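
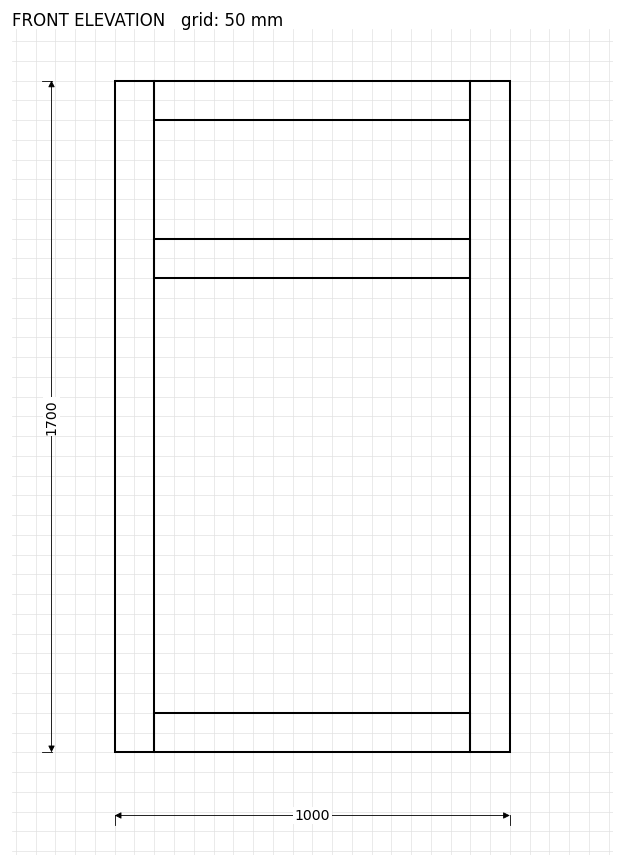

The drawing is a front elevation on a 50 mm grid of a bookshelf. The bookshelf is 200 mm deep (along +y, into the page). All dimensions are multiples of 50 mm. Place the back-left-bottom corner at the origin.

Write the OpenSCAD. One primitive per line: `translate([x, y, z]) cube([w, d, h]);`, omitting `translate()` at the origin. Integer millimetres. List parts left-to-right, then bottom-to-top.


cube([100, 200, 1700]);
translate([100, 0, 0]) cube([800, 200, 100]);
translate([100, 0, 1200]) cube([800, 200, 100]);
translate([100, 0, 1600]) cube([800, 200, 100]);
translate([900, 0, 0]) cube([100, 200, 1700]);


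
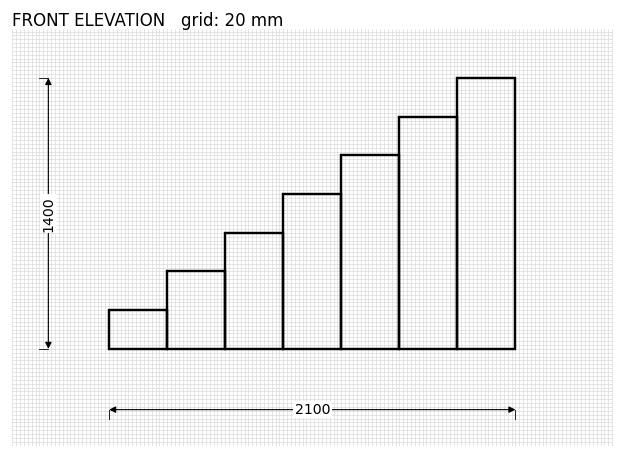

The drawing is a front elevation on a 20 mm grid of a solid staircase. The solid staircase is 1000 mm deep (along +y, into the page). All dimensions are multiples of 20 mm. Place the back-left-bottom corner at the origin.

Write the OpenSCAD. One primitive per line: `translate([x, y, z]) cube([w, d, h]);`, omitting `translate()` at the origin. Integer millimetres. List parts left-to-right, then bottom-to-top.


cube([300, 1000, 200]);
translate([300, 0, 0]) cube([300, 1000, 400]);
translate([600, 0, 0]) cube([300, 1000, 600]);
translate([900, 0, 0]) cube([300, 1000, 800]);
translate([1200, 0, 0]) cube([300, 1000, 1000]);
translate([1500, 0, 0]) cube([300, 1000, 1200]);
translate([1800, 0, 0]) cube([300, 1000, 1400]);


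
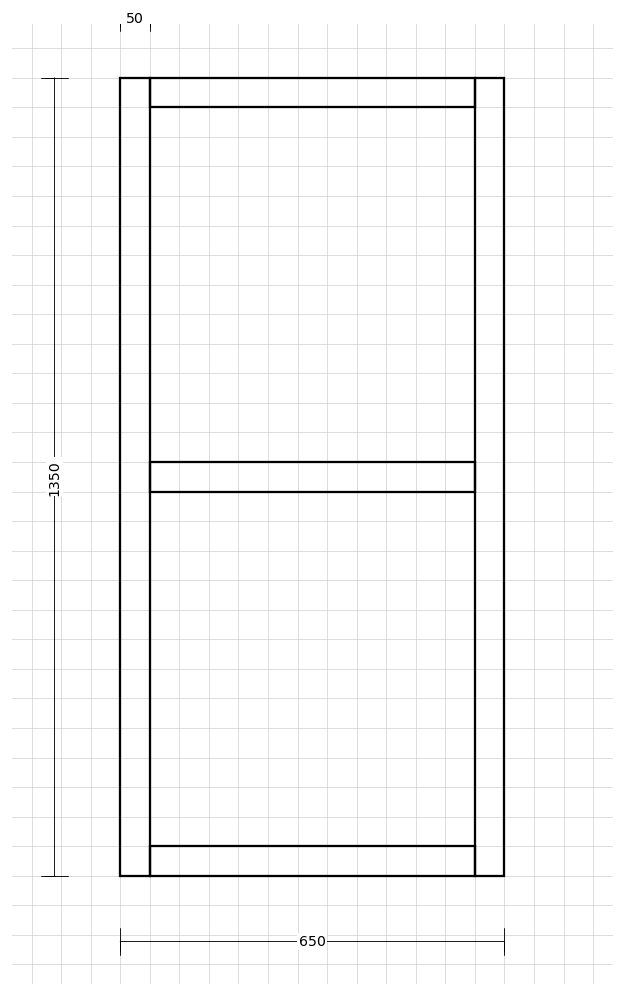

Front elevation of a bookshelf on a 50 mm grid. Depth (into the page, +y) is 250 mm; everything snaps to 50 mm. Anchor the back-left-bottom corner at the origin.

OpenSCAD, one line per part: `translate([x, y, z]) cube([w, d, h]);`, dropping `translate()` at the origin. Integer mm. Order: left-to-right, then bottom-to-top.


cube([50, 250, 1350]);
translate([50, 0, 0]) cube([550, 250, 50]);
translate([50, 0, 650]) cube([550, 250, 50]);
translate([50, 0, 1300]) cube([550, 250, 50]);
translate([600, 0, 0]) cube([50, 250, 1350]);


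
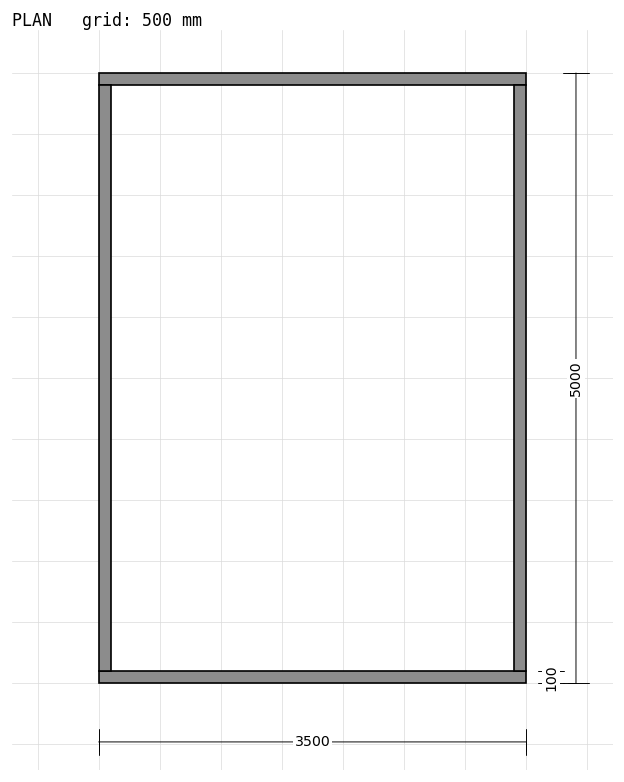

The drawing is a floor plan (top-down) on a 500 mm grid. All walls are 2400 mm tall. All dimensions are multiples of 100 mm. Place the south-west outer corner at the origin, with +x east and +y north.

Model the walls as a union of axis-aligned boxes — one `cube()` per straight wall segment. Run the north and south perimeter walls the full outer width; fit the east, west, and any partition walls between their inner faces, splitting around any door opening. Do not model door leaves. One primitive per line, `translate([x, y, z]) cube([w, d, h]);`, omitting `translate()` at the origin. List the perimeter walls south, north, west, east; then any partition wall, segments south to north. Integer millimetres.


cube([3500, 100, 2400]);
translate([0, 4900, 0]) cube([3500, 100, 2400]);
translate([0, 100, 0]) cube([100, 4800, 2400]);
translate([3400, 100, 0]) cube([100, 4800, 2400]);


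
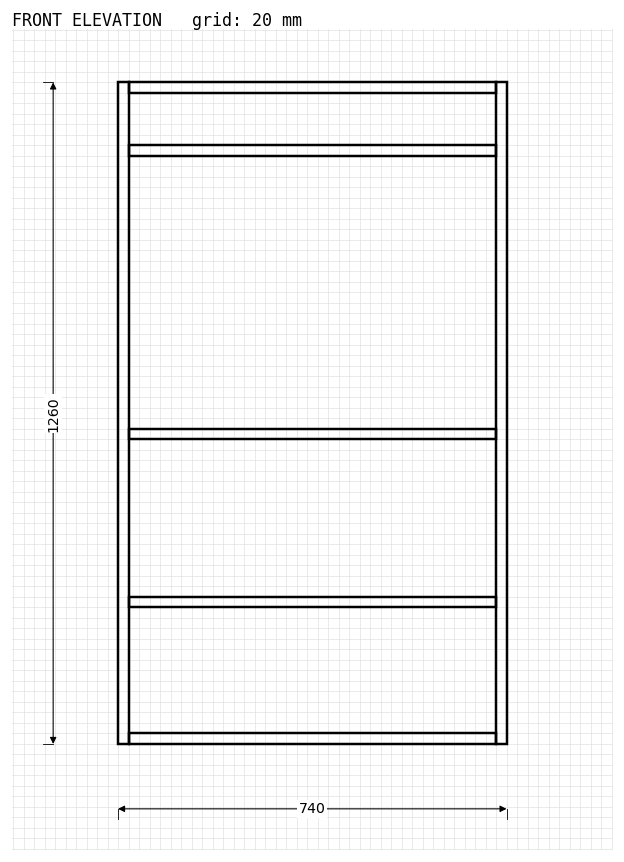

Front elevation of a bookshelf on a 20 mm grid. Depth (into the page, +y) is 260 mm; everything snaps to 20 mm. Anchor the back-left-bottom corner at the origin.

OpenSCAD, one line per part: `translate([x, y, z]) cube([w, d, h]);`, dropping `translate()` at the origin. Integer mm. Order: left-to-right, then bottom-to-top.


cube([20, 260, 1260]);
translate([20, 0, 0]) cube([700, 260, 20]);
translate([20, 0, 260]) cube([700, 260, 20]);
translate([20, 0, 580]) cube([700, 260, 20]);
translate([20, 0, 1120]) cube([700, 260, 20]);
translate([20, 0, 1240]) cube([700, 260, 20]);
translate([720, 0, 0]) cube([20, 260, 1260]);


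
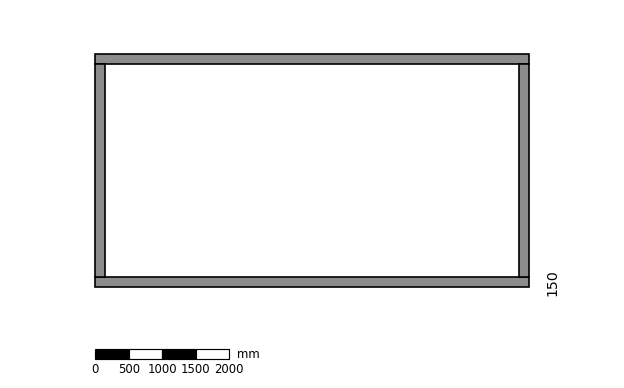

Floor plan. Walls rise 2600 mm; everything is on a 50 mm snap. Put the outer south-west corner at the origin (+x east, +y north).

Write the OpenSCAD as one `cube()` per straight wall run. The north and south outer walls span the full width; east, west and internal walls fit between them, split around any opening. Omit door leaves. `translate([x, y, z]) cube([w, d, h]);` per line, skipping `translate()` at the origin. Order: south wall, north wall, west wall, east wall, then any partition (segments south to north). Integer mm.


cube([6500, 150, 2600]);
translate([0, 3350, 0]) cube([6500, 150, 2600]);
translate([0, 150, 0]) cube([150, 3200, 2600]);
translate([6350, 150, 0]) cube([150, 3200, 2600]);


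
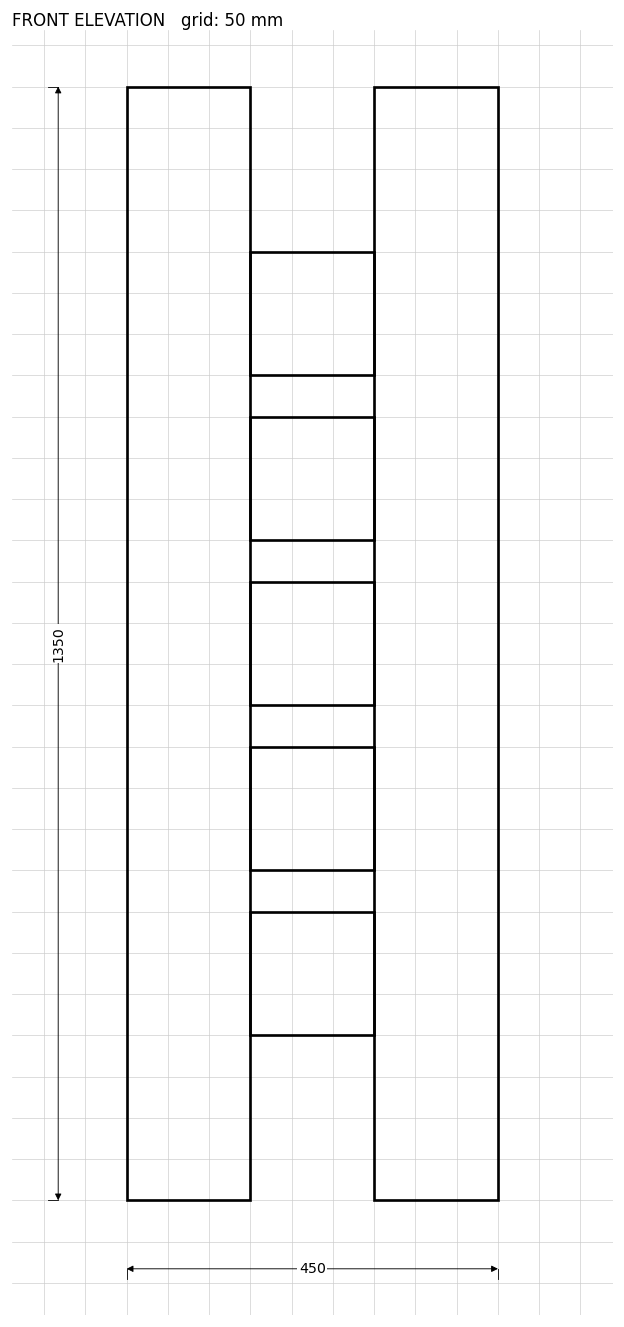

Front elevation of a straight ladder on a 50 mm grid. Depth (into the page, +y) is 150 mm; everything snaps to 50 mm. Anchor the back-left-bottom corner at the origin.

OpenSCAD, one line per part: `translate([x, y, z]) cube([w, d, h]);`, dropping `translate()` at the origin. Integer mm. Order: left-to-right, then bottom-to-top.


cube([150, 150, 1350]);
translate([150, 0, 200]) cube([150, 150, 150]);
translate([150, 0, 400]) cube([150, 150, 150]);
translate([150, 0, 600]) cube([150, 150, 150]);
translate([150, 0, 800]) cube([150, 150, 150]);
translate([150, 0, 1000]) cube([150, 150, 150]);
translate([300, 0, 0]) cube([150, 150, 1350]);


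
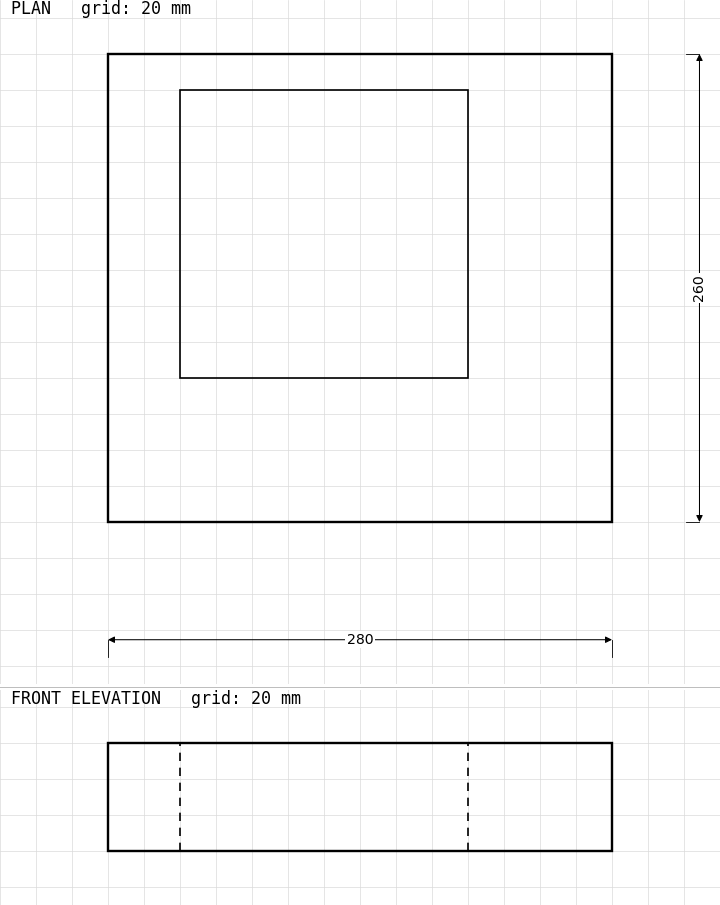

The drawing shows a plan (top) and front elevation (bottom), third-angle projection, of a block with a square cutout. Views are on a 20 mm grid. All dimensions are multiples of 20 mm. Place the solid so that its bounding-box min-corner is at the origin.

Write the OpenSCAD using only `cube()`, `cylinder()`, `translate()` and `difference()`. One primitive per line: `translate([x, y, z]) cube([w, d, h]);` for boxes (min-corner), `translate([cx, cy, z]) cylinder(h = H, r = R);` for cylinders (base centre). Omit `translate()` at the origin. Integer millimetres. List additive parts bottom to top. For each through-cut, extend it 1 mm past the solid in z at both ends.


difference() {
  cube([280, 260, 60]);
  translate([40, 80, -1]) cube([160, 160, 62]);
}


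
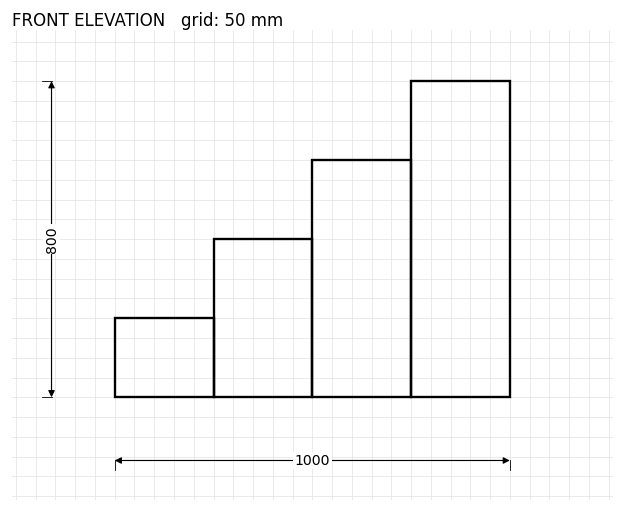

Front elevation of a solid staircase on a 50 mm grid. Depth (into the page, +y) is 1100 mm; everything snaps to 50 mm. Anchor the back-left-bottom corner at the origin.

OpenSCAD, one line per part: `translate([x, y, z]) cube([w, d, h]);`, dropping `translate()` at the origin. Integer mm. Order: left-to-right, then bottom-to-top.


cube([250, 1100, 200]);
translate([250, 0, 0]) cube([250, 1100, 400]);
translate([500, 0, 0]) cube([250, 1100, 600]);
translate([750, 0, 0]) cube([250, 1100, 800]);


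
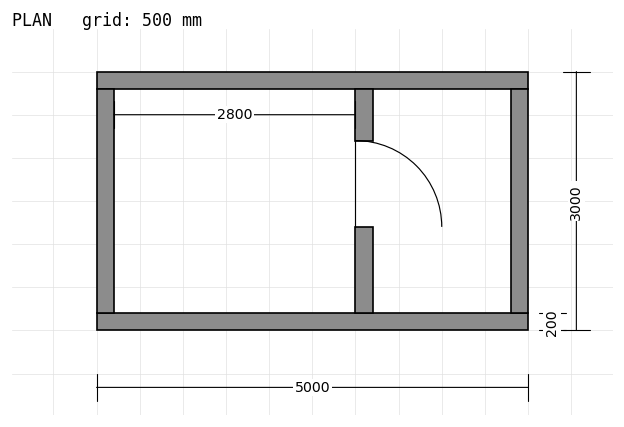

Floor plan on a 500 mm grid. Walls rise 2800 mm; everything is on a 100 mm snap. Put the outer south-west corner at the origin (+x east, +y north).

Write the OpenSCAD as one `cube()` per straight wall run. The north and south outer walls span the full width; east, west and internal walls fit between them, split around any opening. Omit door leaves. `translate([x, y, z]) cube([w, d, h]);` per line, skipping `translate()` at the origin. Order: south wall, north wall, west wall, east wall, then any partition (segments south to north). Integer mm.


cube([5000, 200, 2800]);
translate([0, 2800, 0]) cube([5000, 200, 2800]);
translate([0, 200, 0]) cube([200, 2600, 2800]);
translate([4800, 200, 0]) cube([200, 2600, 2800]);
translate([3000, 200, 0]) cube([200, 1000, 2800]);
translate([3000, 2200, 0]) cube([200, 600, 2800]);


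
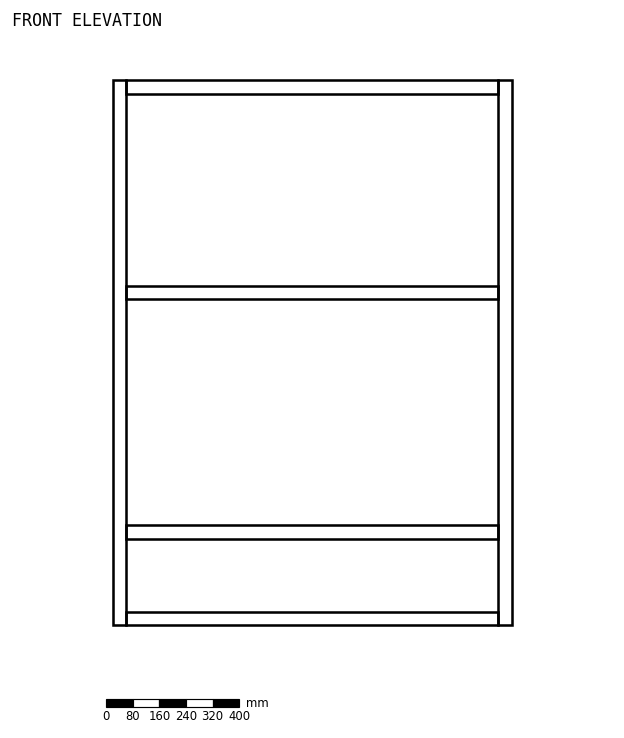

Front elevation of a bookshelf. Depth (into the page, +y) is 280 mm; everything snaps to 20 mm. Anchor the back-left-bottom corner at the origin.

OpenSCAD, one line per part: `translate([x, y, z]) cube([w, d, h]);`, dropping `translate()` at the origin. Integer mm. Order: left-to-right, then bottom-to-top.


cube([40, 280, 1640]);
translate([40, 0, 0]) cube([1120, 280, 40]);
translate([40, 0, 260]) cube([1120, 280, 40]);
translate([40, 0, 980]) cube([1120, 280, 40]);
translate([40, 0, 1600]) cube([1120, 280, 40]);
translate([1160, 0, 0]) cube([40, 280, 1640]);


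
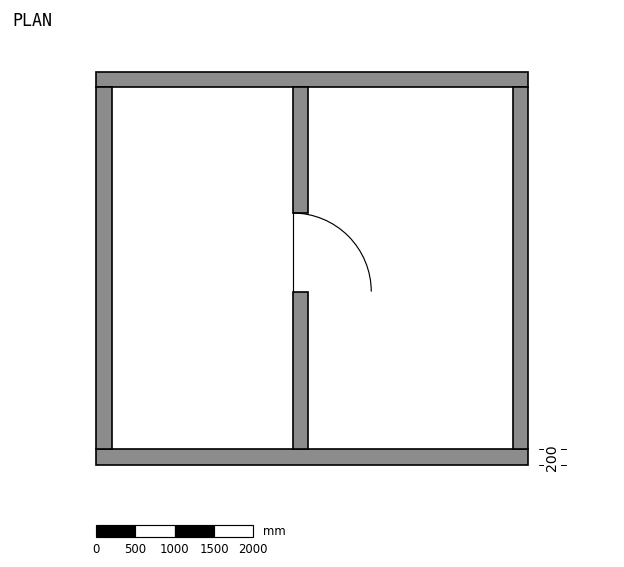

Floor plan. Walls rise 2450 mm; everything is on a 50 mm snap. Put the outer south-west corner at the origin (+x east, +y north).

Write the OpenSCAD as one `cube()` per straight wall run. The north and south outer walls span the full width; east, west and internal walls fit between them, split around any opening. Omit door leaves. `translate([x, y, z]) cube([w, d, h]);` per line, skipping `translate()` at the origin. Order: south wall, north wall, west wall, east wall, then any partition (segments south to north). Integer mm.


cube([5500, 200, 2450]);
translate([0, 4800, 0]) cube([5500, 200, 2450]);
translate([0, 200, 0]) cube([200, 4600, 2450]);
translate([5300, 200, 0]) cube([200, 4600, 2450]);
translate([2500, 200, 0]) cube([200, 2000, 2450]);
translate([2500, 3200, 0]) cube([200, 1600, 2450]);


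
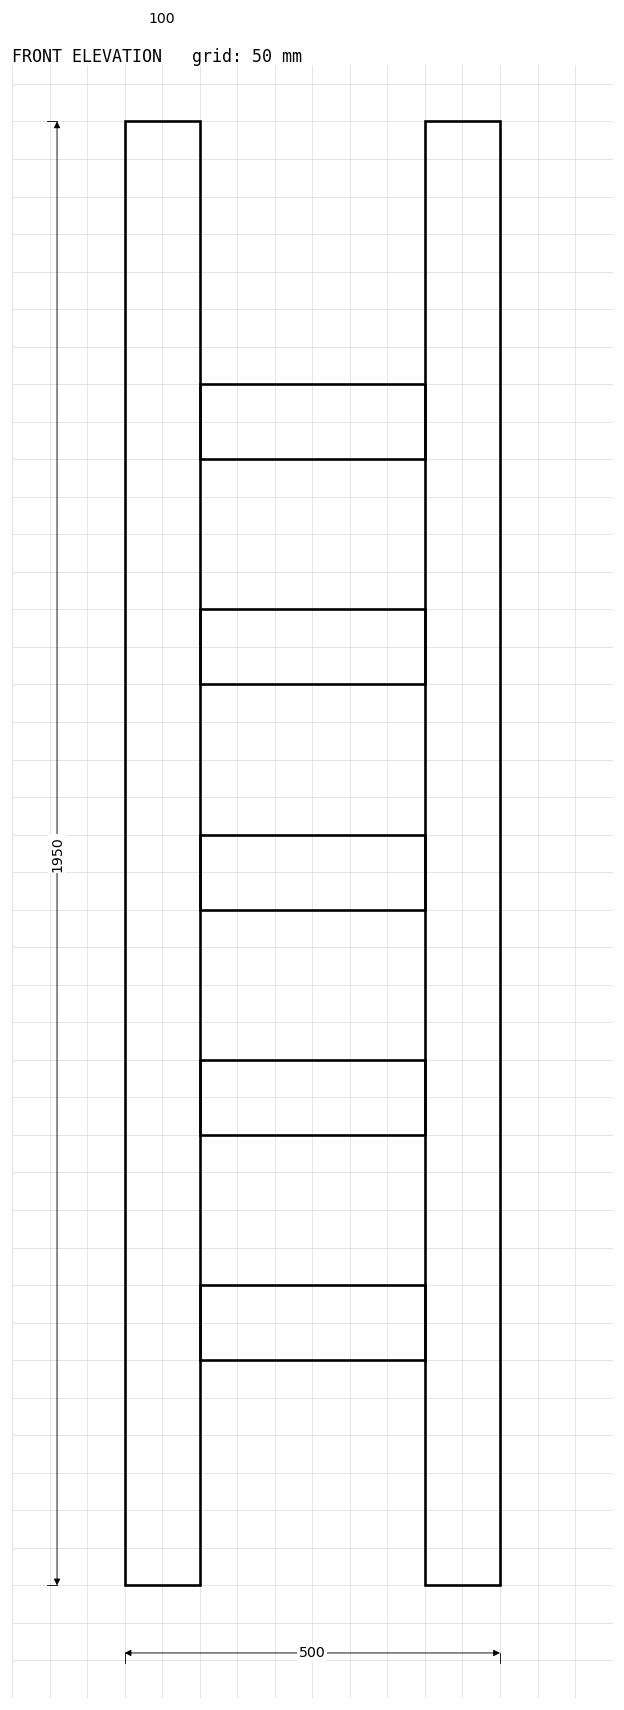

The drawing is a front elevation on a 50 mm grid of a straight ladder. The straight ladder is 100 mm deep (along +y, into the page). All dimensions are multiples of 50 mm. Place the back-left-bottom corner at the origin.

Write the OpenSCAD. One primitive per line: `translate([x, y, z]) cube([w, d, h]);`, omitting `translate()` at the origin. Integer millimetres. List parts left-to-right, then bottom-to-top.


cube([100, 100, 1950]);
translate([100, 0, 300]) cube([300, 100, 100]);
translate([100, 0, 600]) cube([300, 100, 100]);
translate([100, 0, 900]) cube([300, 100, 100]);
translate([100, 0, 1200]) cube([300, 100, 100]);
translate([100, 0, 1500]) cube([300, 100, 100]);
translate([400, 0, 0]) cube([100, 100, 1950]);


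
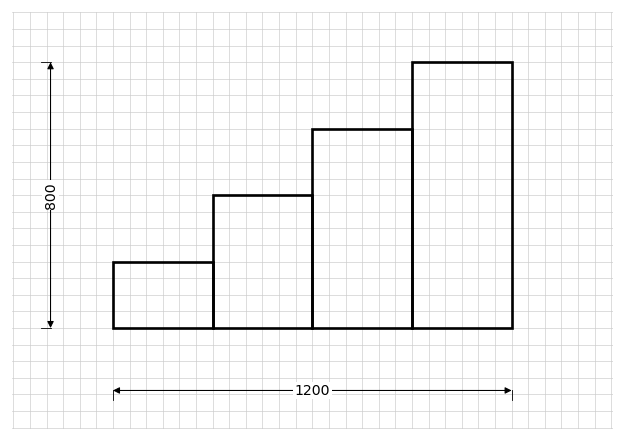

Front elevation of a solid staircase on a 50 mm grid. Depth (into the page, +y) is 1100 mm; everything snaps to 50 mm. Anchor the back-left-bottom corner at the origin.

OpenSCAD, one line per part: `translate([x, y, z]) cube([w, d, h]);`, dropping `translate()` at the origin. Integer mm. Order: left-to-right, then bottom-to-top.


cube([300, 1100, 200]);
translate([300, 0, 0]) cube([300, 1100, 400]);
translate([600, 0, 0]) cube([300, 1100, 600]);
translate([900, 0, 0]) cube([300, 1100, 800]);


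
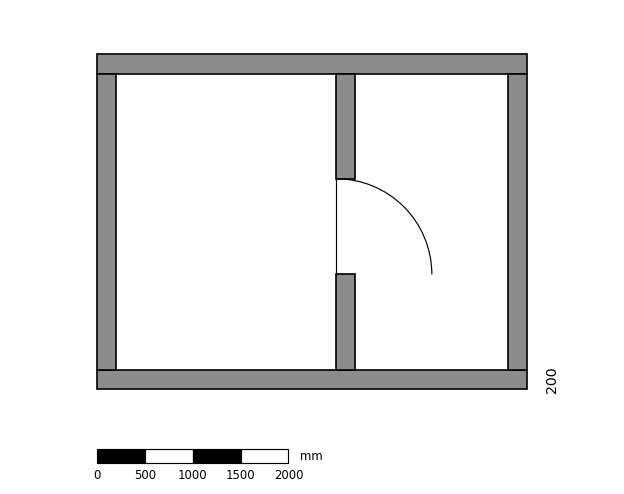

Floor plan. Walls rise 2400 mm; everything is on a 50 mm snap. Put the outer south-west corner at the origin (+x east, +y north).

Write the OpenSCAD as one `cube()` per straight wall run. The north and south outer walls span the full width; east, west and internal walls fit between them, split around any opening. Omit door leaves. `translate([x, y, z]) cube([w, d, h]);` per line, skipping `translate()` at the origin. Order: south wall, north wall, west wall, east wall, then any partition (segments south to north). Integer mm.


cube([4500, 200, 2400]);
translate([0, 3300, 0]) cube([4500, 200, 2400]);
translate([0, 200, 0]) cube([200, 3100, 2400]);
translate([4300, 200, 0]) cube([200, 3100, 2400]);
translate([2500, 200, 0]) cube([200, 1000, 2400]);
translate([2500, 2200, 0]) cube([200, 1100, 2400]);


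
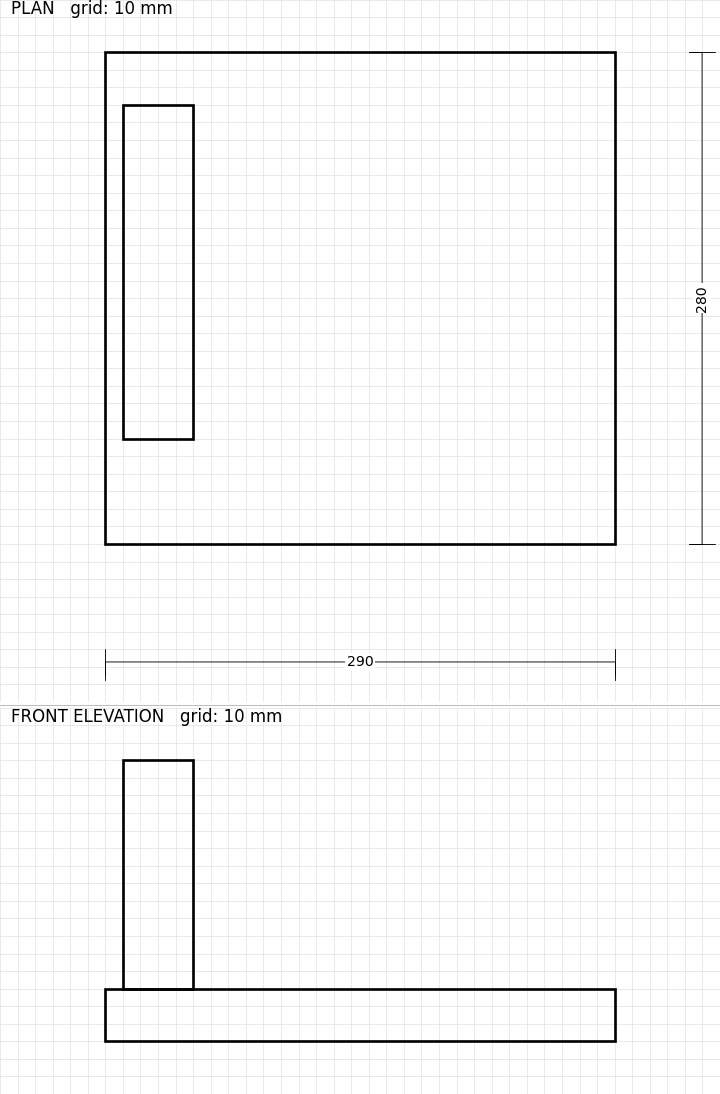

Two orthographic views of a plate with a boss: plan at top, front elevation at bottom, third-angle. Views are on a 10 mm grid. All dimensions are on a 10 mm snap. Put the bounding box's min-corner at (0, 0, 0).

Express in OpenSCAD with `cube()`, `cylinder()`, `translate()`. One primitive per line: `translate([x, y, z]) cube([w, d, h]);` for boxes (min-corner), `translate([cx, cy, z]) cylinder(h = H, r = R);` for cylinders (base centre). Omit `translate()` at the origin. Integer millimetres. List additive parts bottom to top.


cube([290, 280, 30]);
translate([10, 60, 30]) cube([40, 190, 130]);


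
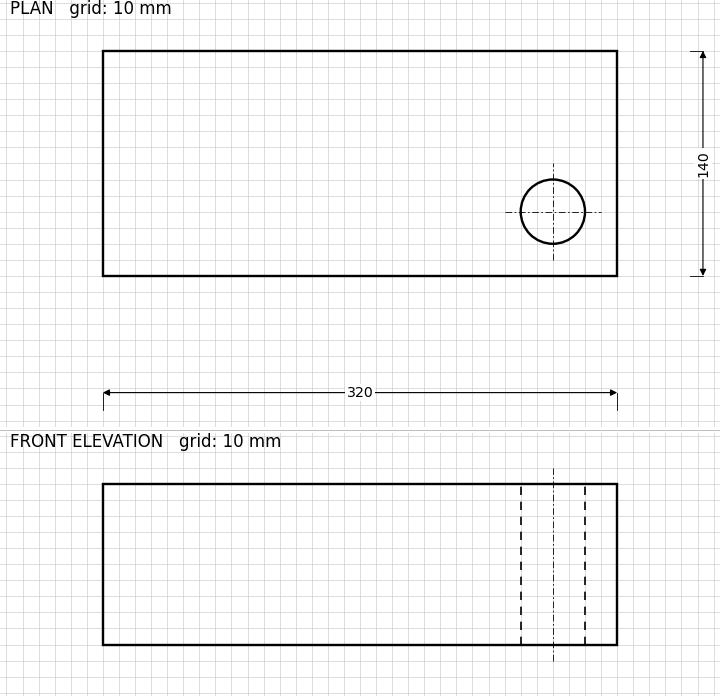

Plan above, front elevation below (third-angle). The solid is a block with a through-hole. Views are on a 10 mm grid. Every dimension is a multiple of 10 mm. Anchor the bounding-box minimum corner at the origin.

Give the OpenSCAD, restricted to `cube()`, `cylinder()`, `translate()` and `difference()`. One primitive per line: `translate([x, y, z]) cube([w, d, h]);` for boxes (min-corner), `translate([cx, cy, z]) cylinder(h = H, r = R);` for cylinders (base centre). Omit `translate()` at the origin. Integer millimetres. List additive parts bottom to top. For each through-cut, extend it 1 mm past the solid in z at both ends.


difference() {
  cube([320, 140, 100]);
  translate([280, 40, -1]) cylinder(h = 102, r = 20);
}


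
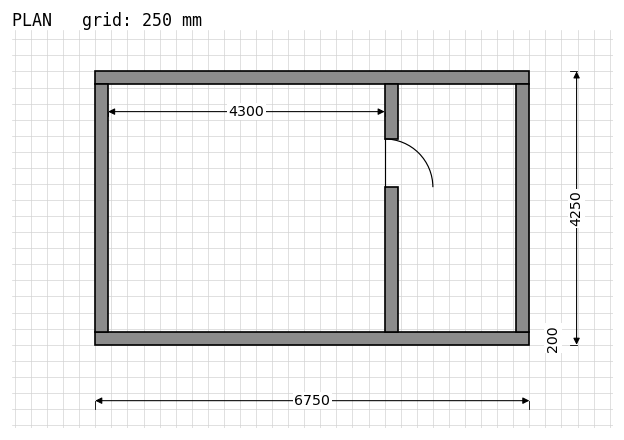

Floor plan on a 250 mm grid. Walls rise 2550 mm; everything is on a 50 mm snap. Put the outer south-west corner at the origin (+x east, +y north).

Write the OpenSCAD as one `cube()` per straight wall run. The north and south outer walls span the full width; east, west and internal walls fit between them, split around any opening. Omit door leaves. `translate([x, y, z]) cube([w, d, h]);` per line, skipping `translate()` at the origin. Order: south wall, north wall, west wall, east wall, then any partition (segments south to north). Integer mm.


cube([6750, 200, 2550]);
translate([0, 4050, 0]) cube([6750, 200, 2550]);
translate([0, 200, 0]) cube([200, 3850, 2550]);
translate([6550, 200, 0]) cube([200, 3850, 2550]);
translate([4500, 200, 0]) cube([200, 2250, 2550]);
translate([4500, 3200, 0]) cube([200, 850, 2550]);


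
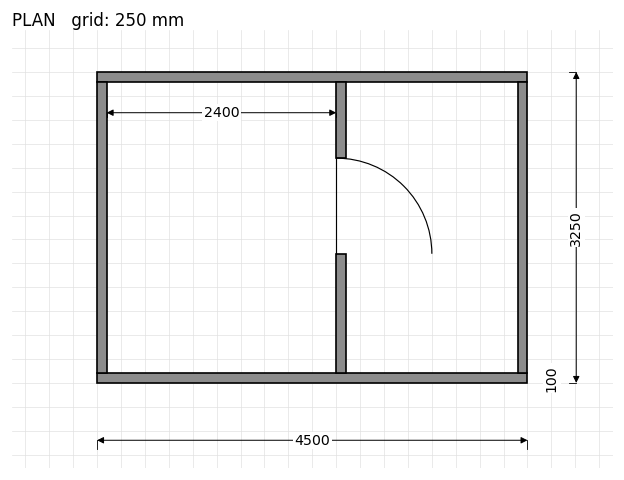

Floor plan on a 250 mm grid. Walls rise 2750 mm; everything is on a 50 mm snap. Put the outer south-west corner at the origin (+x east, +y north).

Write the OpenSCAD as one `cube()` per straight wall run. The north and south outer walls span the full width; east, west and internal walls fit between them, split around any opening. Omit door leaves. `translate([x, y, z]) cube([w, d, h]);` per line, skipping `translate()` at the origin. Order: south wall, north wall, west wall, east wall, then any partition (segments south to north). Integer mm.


cube([4500, 100, 2750]);
translate([0, 3150, 0]) cube([4500, 100, 2750]);
translate([0, 100, 0]) cube([100, 3050, 2750]);
translate([4400, 100, 0]) cube([100, 3050, 2750]);
translate([2500, 100, 0]) cube([100, 1250, 2750]);
translate([2500, 2350, 0]) cube([100, 800, 2750]);


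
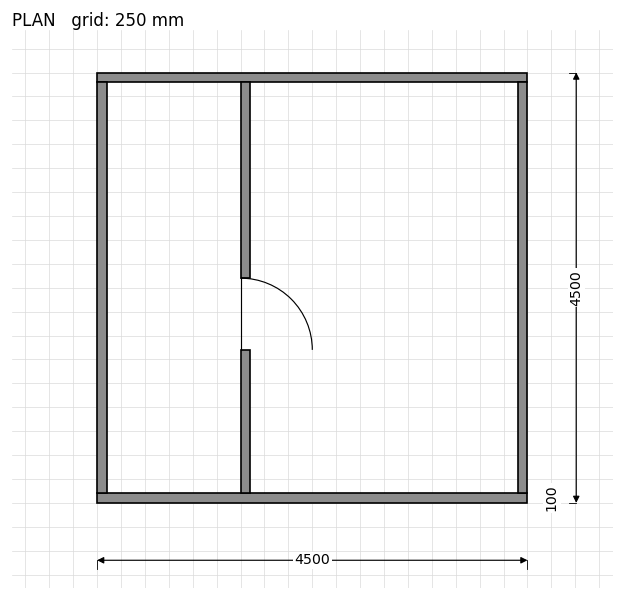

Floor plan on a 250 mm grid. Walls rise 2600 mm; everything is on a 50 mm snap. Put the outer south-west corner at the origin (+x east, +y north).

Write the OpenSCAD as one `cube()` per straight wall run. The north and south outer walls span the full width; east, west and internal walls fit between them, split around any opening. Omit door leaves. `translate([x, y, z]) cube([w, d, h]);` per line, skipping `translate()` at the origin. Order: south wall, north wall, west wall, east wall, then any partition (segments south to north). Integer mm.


cube([4500, 100, 2600]);
translate([0, 4400, 0]) cube([4500, 100, 2600]);
translate([0, 100, 0]) cube([100, 4300, 2600]);
translate([4400, 100, 0]) cube([100, 4300, 2600]);
translate([1500, 100, 0]) cube([100, 1500, 2600]);
translate([1500, 2350, 0]) cube([100, 2050, 2600]);


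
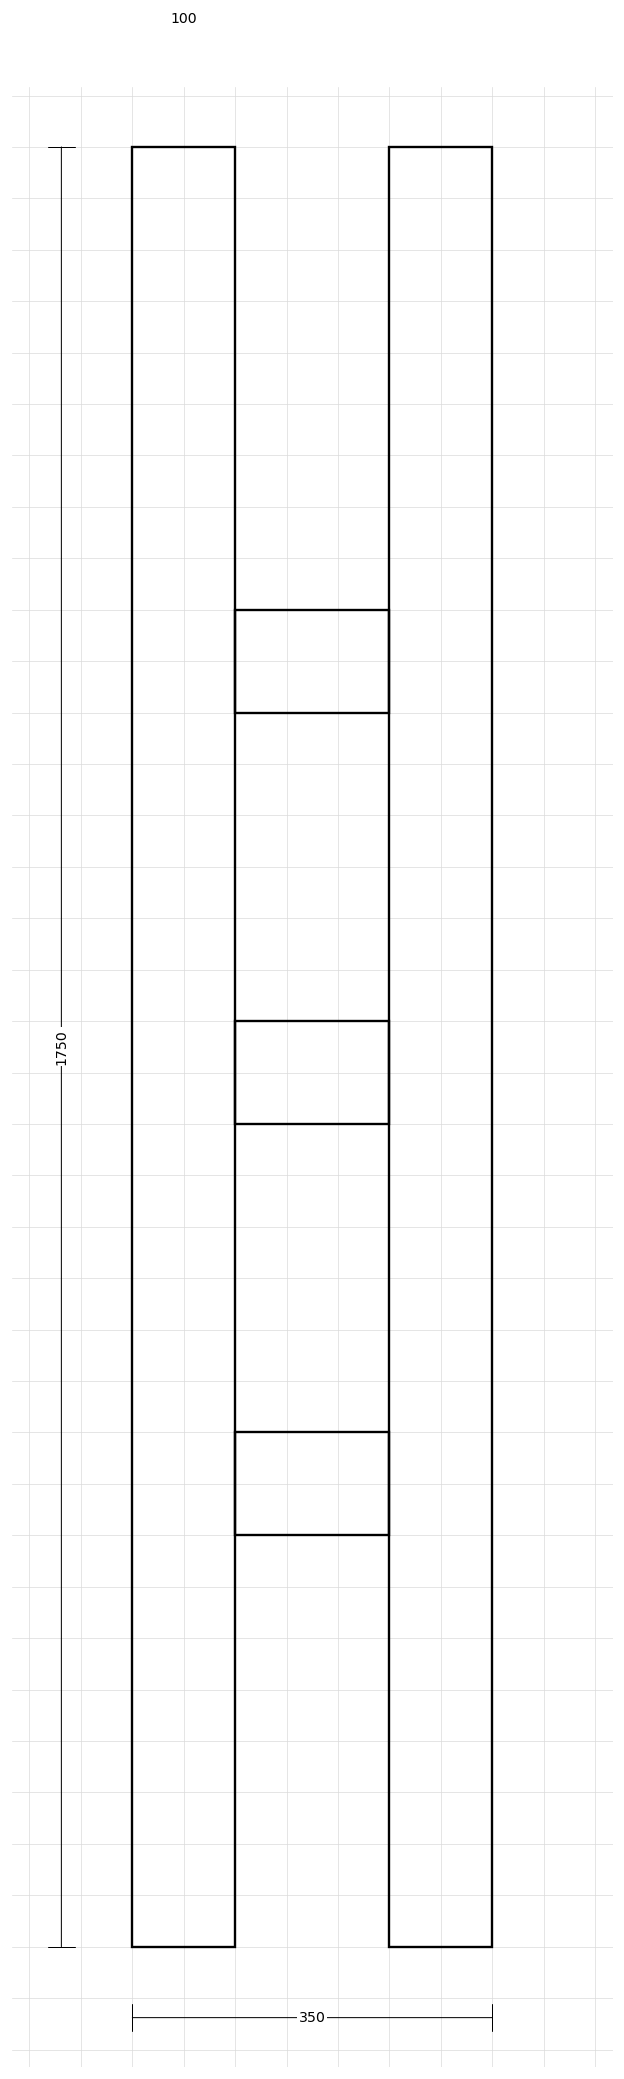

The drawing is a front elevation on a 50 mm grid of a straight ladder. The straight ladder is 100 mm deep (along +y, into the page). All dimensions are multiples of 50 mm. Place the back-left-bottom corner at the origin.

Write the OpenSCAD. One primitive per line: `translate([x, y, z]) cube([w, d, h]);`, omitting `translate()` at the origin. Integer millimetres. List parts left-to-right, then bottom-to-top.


cube([100, 100, 1750]);
translate([100, 0, 400]) cube([150, 100, 100]);
translate([100, 0, 800]) cube([150, 100, 100]);
translate([100, 0, 1200]) cube([150, 100, 100]);
translate([250, 0, 0]) cube([100, 100, 1750]);


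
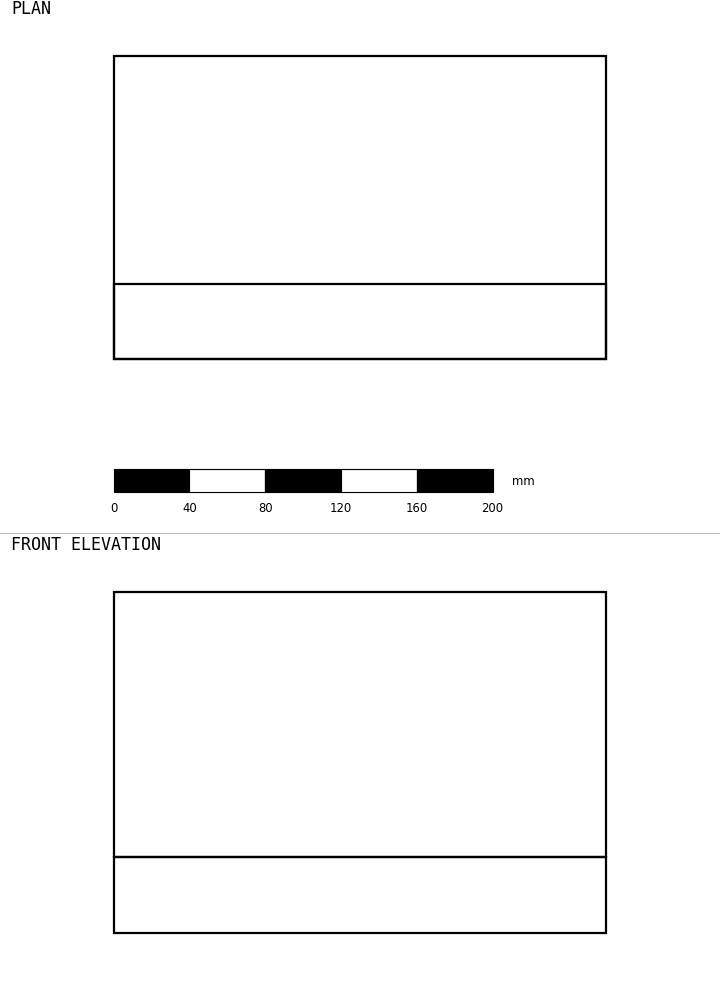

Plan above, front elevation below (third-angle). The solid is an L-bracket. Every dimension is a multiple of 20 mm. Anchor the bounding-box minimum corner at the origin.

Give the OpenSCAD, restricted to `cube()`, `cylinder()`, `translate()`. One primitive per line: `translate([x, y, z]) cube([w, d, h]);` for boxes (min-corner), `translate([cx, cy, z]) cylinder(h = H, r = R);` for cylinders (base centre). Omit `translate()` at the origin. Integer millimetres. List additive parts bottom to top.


cube([260, 160, 40]);
translate([0, 0, 40]) cube([260, 40, 140]);


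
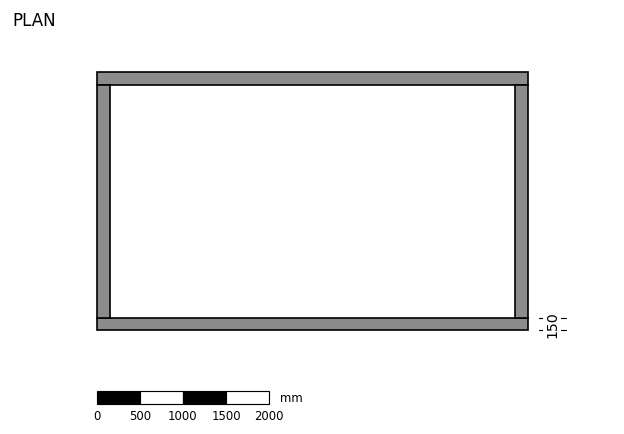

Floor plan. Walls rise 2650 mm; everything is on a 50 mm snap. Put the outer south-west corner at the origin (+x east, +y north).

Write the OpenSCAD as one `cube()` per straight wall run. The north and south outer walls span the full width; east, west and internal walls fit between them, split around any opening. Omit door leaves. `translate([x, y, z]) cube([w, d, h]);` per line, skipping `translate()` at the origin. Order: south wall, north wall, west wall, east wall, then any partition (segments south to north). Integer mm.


cube([5000, 150, 2650]);
translate([0, 2850, 0]) cube([5000, 150, 2650]);
translate([0, 150, 0]) cube([150, 2700, 2650]);
translate([4850, 150, 0]) cube([150, 2700, 2650]);


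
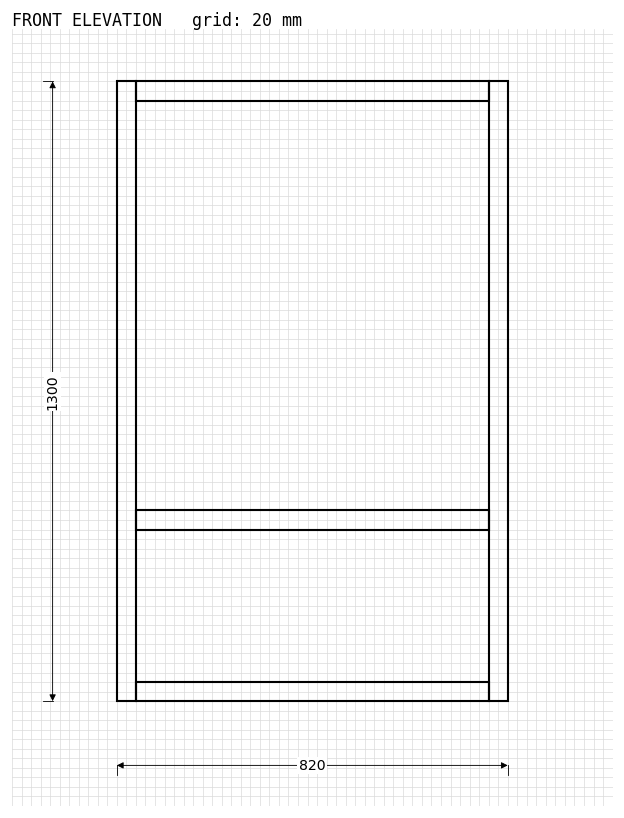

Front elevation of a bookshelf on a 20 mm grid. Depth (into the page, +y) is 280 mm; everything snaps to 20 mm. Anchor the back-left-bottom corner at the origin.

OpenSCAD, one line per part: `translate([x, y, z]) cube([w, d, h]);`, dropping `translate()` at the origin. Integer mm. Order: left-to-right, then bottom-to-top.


cube([40, 280, 1300]);
translate([40, 0, 0]) cube([740, 280, 40]);
translate([40, 0, 360]) cube([740, 280, 40]);
translate([40, 0, 1260]) cube([740, 280, 40]);
translate([780, 0, 0]) cube([40, 280, 1300]);


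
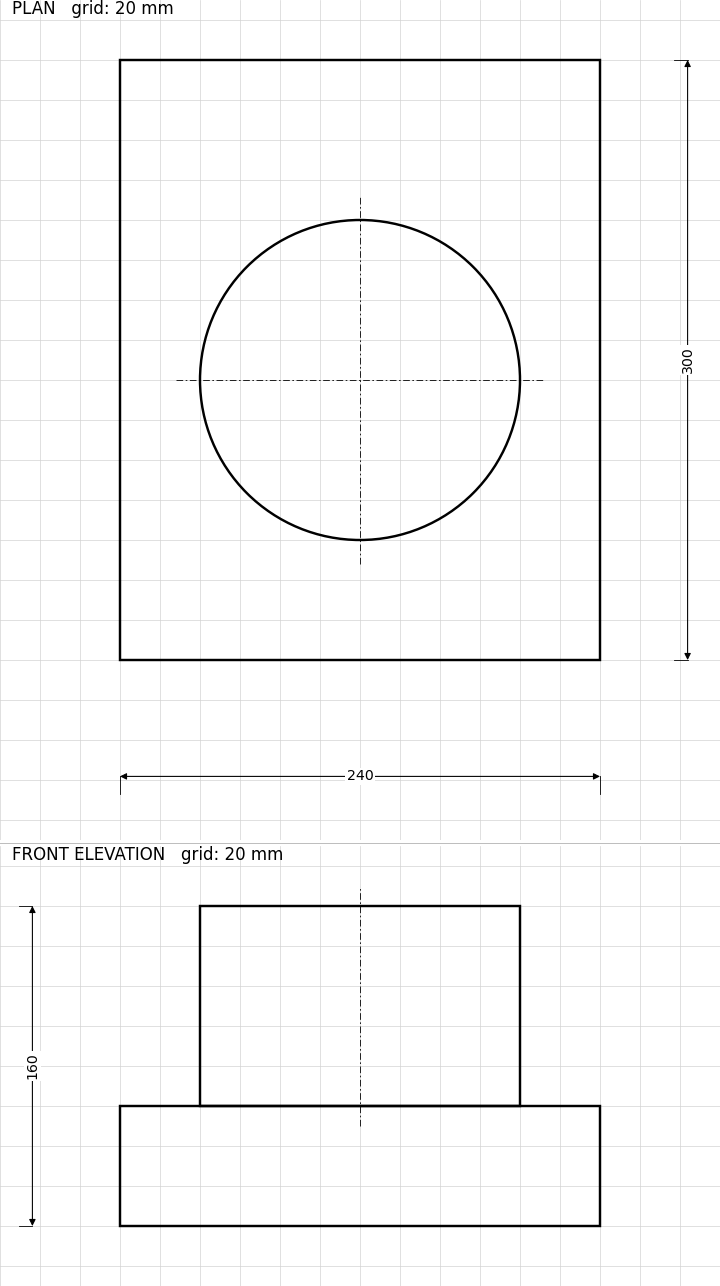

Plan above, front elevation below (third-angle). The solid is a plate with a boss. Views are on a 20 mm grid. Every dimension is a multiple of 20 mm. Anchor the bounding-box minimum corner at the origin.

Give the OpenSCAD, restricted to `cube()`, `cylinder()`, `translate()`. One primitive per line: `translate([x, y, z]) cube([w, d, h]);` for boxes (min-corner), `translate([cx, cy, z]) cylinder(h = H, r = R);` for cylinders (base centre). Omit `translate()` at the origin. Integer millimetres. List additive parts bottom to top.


cube([240, 300, 60]);
translate([120, 140, 60]) cylinder(h = 100, r = 80);


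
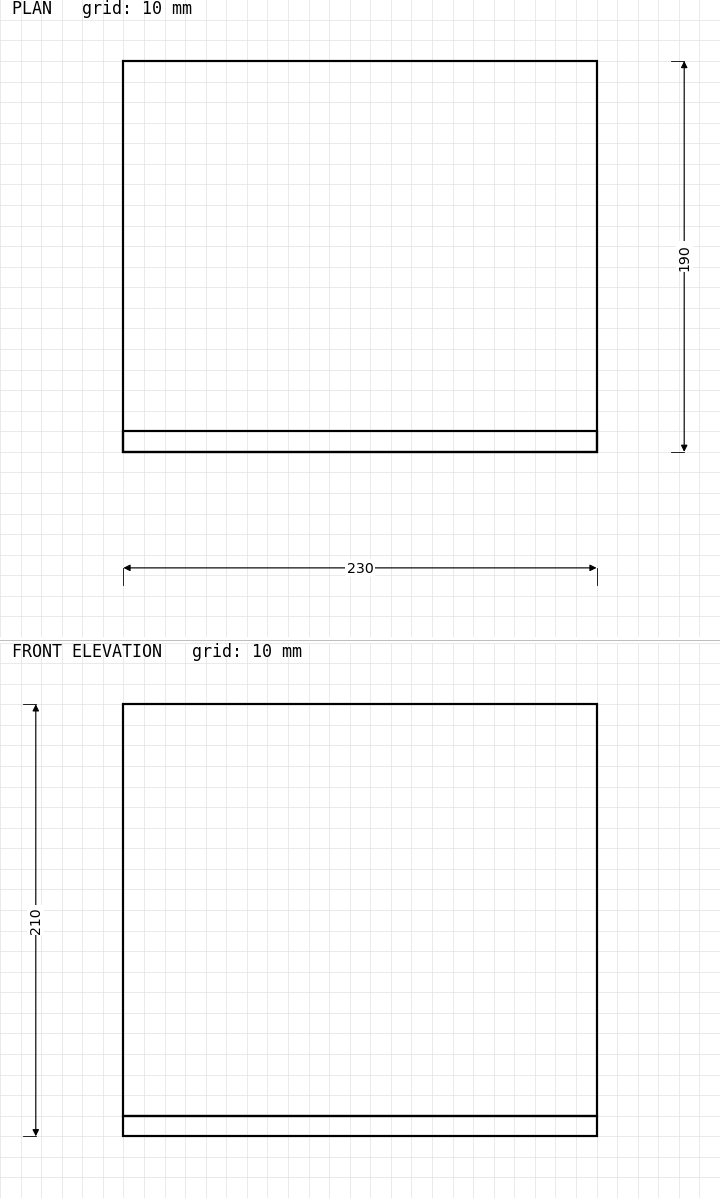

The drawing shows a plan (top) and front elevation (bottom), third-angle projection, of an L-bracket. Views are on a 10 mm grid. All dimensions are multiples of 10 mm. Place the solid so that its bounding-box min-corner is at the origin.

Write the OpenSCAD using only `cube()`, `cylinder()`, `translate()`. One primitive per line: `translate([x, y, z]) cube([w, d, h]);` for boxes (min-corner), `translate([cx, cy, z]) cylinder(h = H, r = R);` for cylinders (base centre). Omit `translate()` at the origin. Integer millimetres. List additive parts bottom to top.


cube([230, 190, 10]);
translate([0, 0, 10]) cube([230, 10, 200]);


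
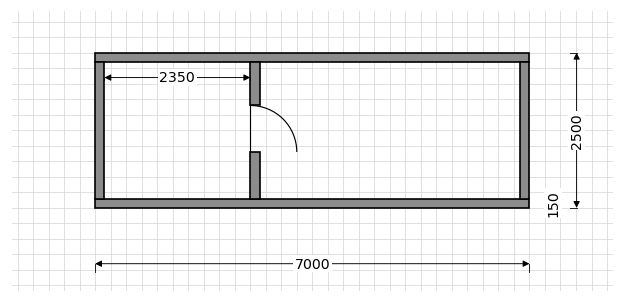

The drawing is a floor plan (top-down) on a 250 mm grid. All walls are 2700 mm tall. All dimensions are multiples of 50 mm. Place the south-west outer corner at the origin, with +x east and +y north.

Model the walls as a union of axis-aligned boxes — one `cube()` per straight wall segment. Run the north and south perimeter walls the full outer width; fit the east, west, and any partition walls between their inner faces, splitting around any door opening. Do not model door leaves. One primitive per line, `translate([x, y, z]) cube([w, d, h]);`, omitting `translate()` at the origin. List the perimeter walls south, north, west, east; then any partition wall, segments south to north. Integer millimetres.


cube([7000, 150, 2700]);
translate([0, 2350, 0]) cube([7000, 150, 2700]);
translate([0, 150, 0]) cube([150, 2200, 2700]);
translate([6850, 150, 0]) cube([150, 2200, 2700]);
translate([2500, 150, 0]) cube([150, 750, 2700]);
translate([2500, 1650, 0]) cube([150, 700, 2700]);


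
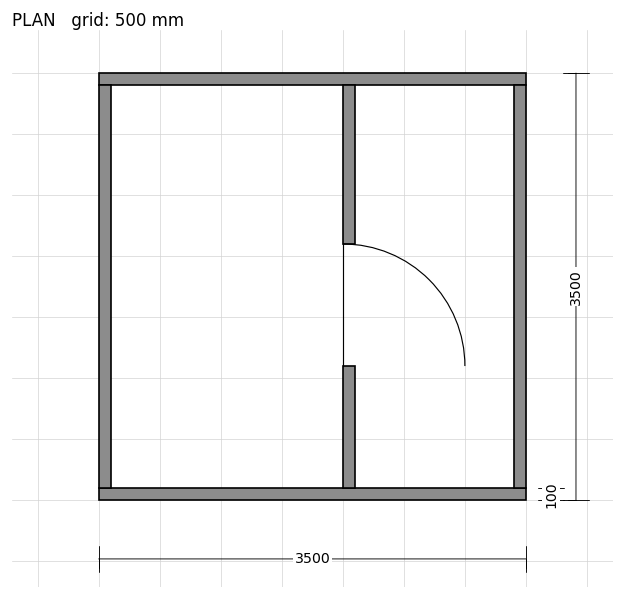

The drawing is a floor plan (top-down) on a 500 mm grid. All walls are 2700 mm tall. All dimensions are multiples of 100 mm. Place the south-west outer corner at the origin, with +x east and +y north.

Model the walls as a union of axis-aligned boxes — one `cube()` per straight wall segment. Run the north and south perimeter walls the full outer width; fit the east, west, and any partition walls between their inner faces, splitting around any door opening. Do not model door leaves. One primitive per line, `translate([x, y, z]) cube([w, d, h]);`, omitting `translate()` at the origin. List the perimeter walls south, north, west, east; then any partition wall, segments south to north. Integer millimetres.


cube([3500, 100, 2700]);
translate([0, 3400, 0]) cube([3500, 100, 2700]);
translate([0, 100, 0]) cube([100, 3300, 2700]);
translate([3400, 100, 0]) cube([100, 3300, 2700]);
translate([2000, 100, 0]) cube([100, 1000, 2700]);
translate([2000, 2100, 0]) cube([100, 1300, 2700]);


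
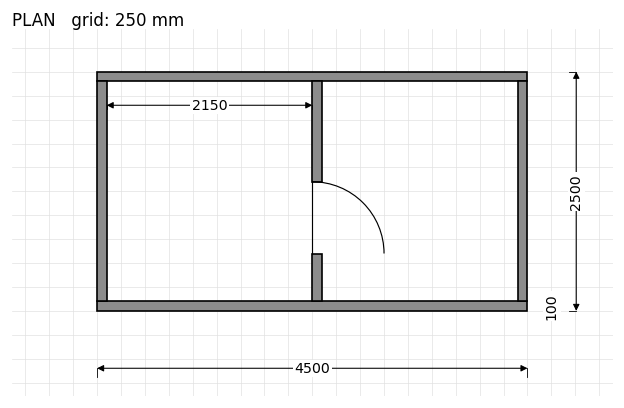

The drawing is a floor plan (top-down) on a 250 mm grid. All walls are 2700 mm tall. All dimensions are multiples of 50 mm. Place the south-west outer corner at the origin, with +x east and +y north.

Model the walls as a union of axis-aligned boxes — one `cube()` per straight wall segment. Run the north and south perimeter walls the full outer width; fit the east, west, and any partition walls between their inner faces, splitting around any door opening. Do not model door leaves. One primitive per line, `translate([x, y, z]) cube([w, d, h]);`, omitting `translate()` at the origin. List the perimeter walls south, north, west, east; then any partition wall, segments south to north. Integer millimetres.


cube([4500, 100, 2700]);
translate([0, 2400, 0]) cube([4500, 100, 2700]);
translate([0, 100, 0]) cube([100, 2300, 2700]);
translate([4400, 100, 0]) cube([100, 2300, 2700]);
translate([2250, 100, 0]) cube([100, 500, 2700]);
translate([2250, 1350, 0]) cube([100, 1050, 2700]);


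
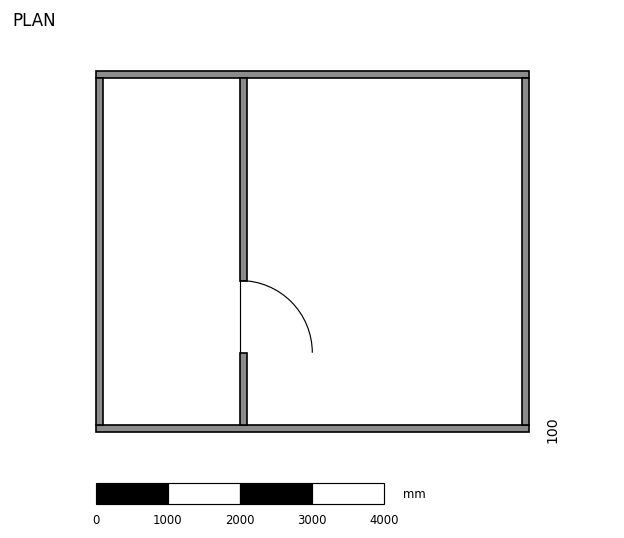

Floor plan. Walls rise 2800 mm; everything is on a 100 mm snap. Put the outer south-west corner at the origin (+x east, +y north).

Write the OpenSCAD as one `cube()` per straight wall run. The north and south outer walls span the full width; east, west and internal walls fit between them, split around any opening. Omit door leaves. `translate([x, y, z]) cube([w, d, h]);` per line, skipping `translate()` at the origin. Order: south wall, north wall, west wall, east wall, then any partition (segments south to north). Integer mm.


cube([6000, 100, 2800]);
translate([0, 4900, 0]) cube([6000, 100, 2800]);
translate([0, 100, 0]) cube([100, 4800, 2800]);
translate([5900, 100, 0]) cube([100, 4800, 2800]);
translate([2000, 100, 0]) cube([100, 1000, 2800]);
translate([2000, 2100, 0]) cube([100, 2800, 2800]);


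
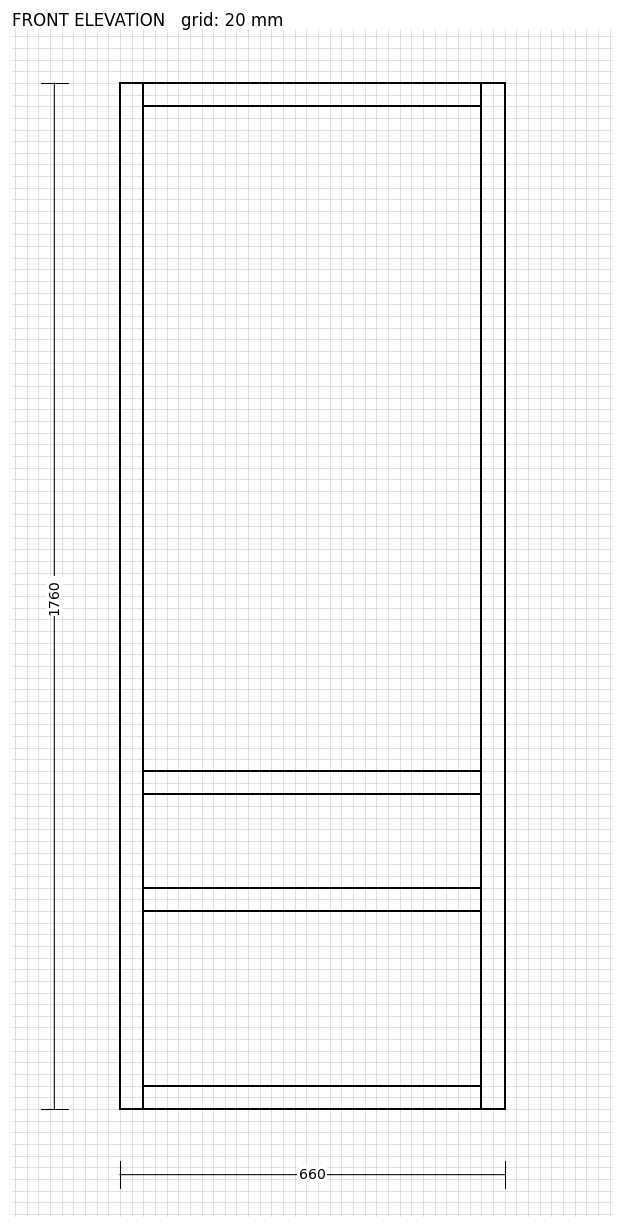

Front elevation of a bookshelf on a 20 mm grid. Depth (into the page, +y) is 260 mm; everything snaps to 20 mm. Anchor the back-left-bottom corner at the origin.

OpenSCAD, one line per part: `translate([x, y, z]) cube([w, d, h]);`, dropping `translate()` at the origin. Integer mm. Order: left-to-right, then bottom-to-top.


cube([40, 260, 1760]);
translate([40, 0, 0]) cube([580, 260, 40]);
translate([40, 0, 340]) cube([580, 260, 40]);
translate([40, 0, 540]) cube([580, 260, 40]);
translate([40, 0, 1720]) cube([580, 260, 40]);
translate([620, 0, 0]) cube([40, 260, 1760]);


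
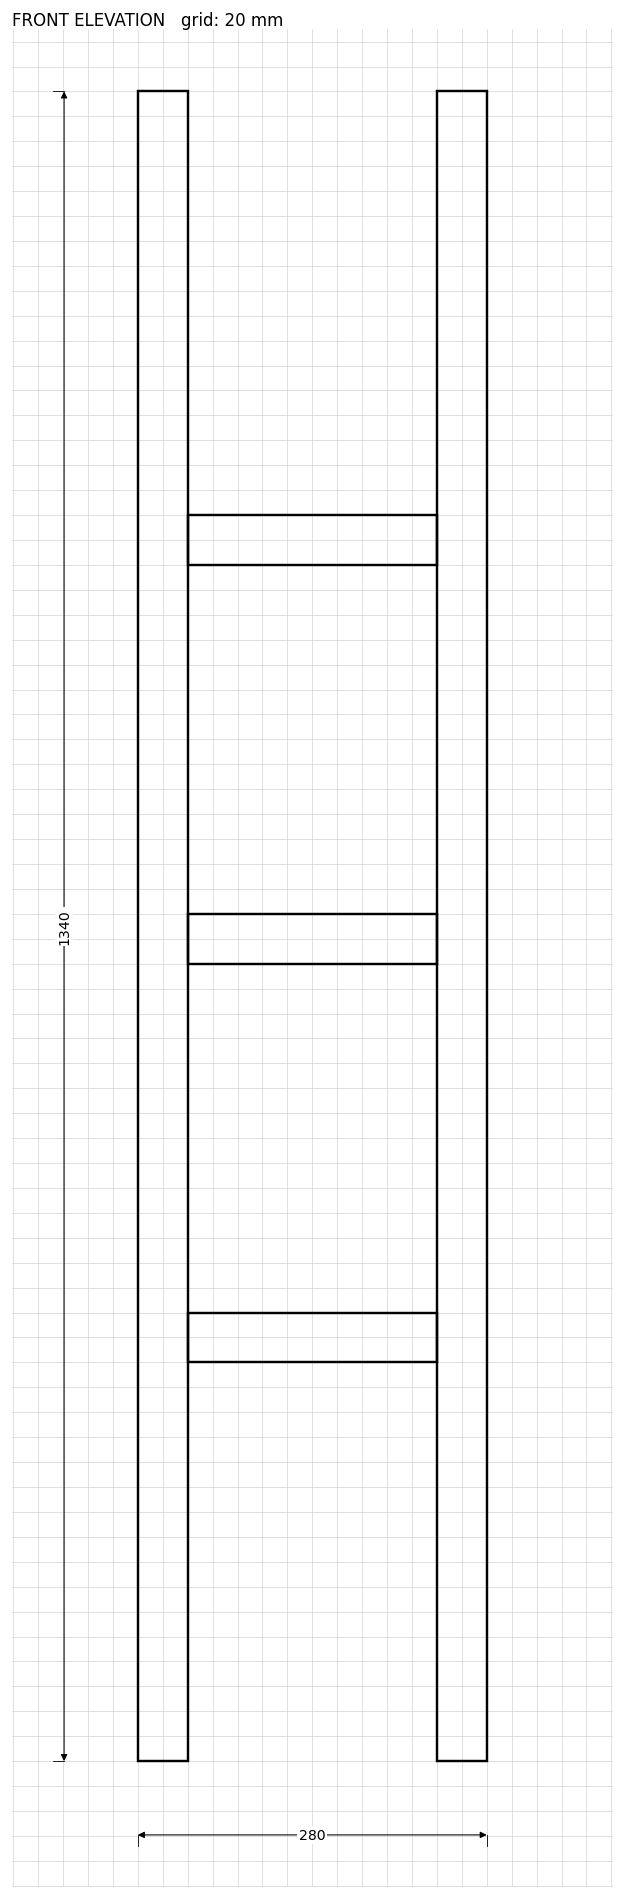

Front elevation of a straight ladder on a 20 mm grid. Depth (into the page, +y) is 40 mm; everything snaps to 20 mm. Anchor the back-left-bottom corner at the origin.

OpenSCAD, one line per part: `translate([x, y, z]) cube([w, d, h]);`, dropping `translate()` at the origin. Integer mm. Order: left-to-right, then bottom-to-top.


cube([40, 40, 1340]);
translate([40, 0, 320]) cube([200, 40, 40]);
translate([40, 0, 640]) cube([200, 40, 40]);
translate([40, 0, 960]) cube([200, 40, 40]);
translate([240, 0, 0]) cube([40, 40, 1340]);


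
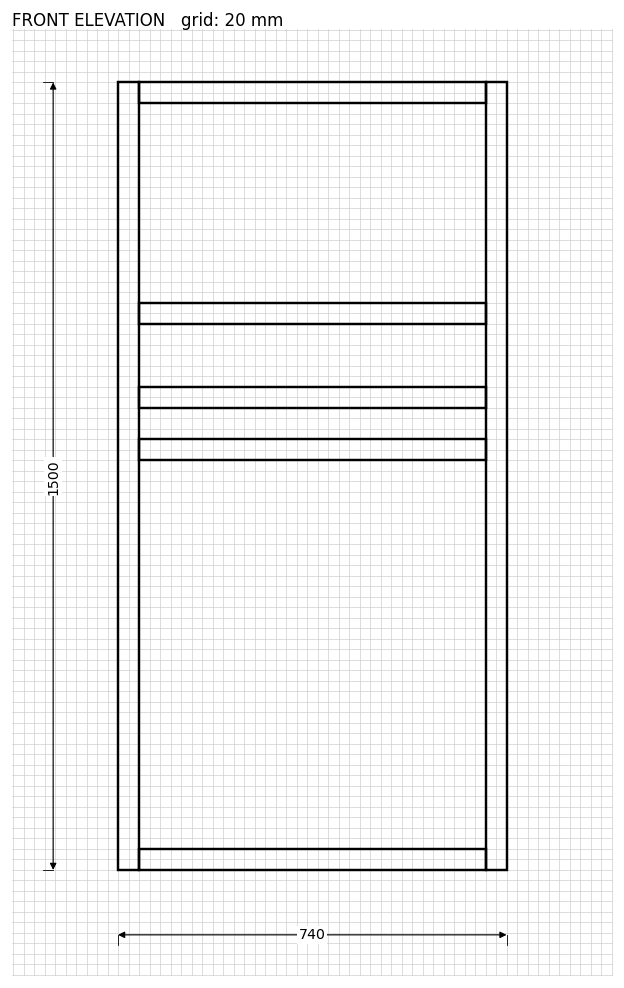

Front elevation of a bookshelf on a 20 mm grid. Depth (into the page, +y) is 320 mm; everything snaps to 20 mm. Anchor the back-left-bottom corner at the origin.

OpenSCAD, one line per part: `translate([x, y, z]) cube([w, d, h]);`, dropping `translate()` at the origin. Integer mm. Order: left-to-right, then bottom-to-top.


cube([40, 320, 1500]);
translate([40, 0, 0]) cube([660, 320, 40]);
translate([40, 0, 780]) cube([660, 320, 40]);
translate([40, 0, 880]) cube([660, 320, 40]);
translate([40, 0, 1040]) cube([660, 320, 40]);
translate([40, 0, 1460]) cube([660, 320, 40]);
translate([700, 0, 0]) cube([40, 320, 1500]);


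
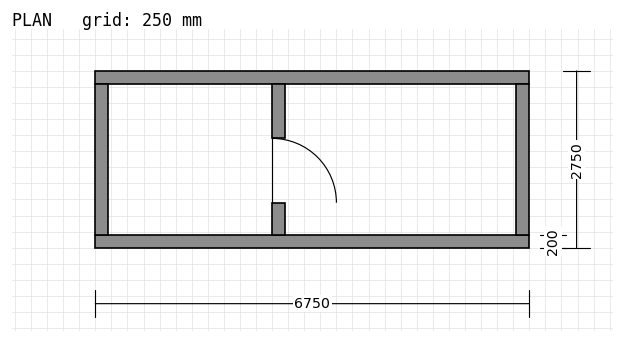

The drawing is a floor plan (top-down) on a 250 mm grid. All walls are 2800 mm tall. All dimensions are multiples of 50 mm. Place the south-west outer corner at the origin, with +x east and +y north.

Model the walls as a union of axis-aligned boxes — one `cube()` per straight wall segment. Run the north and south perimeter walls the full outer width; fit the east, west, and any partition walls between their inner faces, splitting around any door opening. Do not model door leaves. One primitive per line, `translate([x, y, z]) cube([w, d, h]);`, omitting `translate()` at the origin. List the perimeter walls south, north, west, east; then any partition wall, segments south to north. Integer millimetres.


cube([6750, 200, 2800]);
translate([0, 2550, 0]) cube([6750, 200, 2800]);
translate([0, 200, 0]) cube([200, 2350, 2800]);
translate([6550, 200, 0]) cube([200, 2350, 2800]);
translate([2750, 200, 0]) cube([200, 500, 2800]);
translate([2750, 1700, 0]) cube([200, 850, 2800]);


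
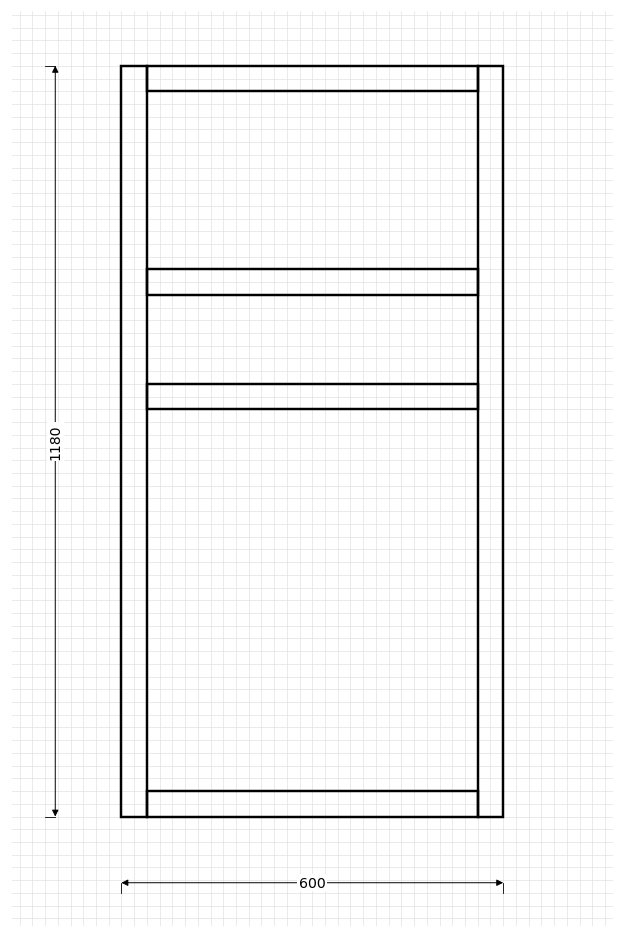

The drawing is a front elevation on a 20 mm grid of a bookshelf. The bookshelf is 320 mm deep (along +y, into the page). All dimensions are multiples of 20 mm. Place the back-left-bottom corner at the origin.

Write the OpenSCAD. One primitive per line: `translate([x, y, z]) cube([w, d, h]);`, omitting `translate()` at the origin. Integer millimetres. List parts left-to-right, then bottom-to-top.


cube([40, 320, 1180]);
translate([40, 0, 0]) cube([520, 320, 40]);
translate([40, 0, 640]) cube([520, 320, 40]);
translate([40, 0, 820]) cube([520, 320, 40]);
translate([40, 0, 1140]) cube([520, 320, 40]);
translate([560, 0, 0]) cube([40, 320, 1180]);


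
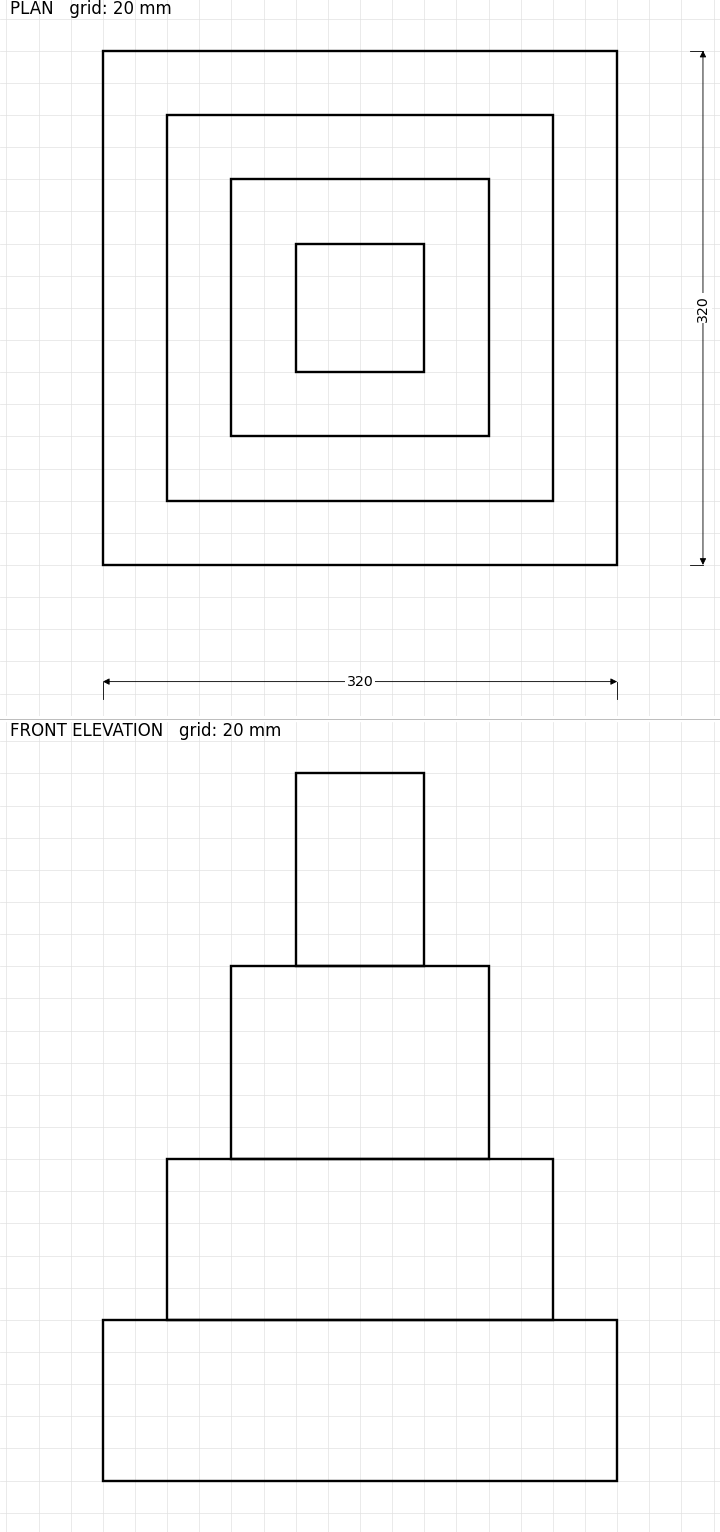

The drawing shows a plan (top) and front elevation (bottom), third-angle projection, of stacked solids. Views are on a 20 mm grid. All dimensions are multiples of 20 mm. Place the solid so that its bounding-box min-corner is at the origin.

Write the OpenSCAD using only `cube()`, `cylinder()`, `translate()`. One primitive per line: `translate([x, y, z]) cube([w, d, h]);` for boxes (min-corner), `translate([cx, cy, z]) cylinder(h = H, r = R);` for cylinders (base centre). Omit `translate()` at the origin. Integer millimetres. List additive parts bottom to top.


cube([320, 320, 100]);
translate([40, 40, 100]) cube([240, 240, 100]);
translate([80, 80, 200]) cube([160, 160, 120]);
translate([120, 120, 320]) cube([80, 80, 120]);


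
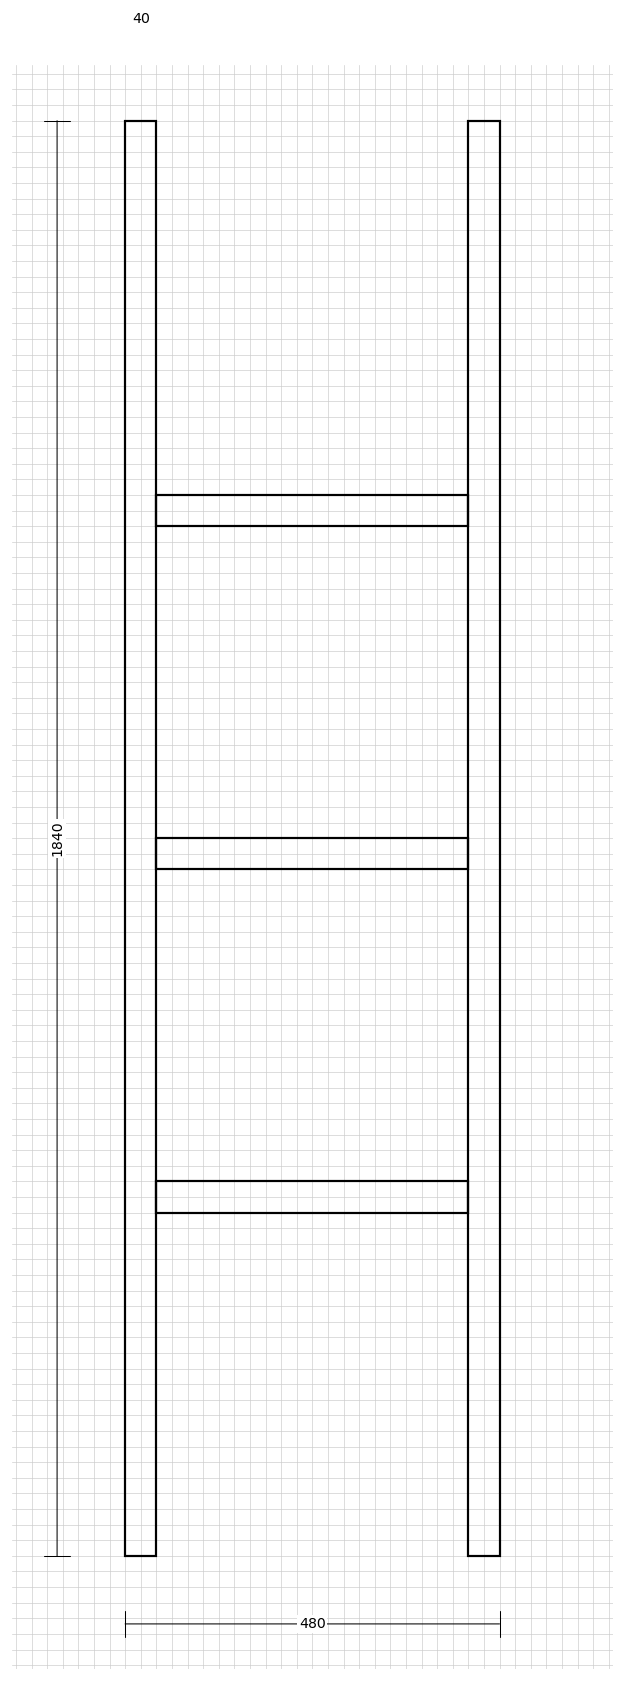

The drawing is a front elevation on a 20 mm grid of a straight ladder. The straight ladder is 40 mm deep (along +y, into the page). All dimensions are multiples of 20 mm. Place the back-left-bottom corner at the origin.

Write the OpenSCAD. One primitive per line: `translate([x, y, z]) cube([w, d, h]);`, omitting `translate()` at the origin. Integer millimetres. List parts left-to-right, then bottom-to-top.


cube([40, 40, 1840]);
translate([40, 0, 440]) cube([400, 40, 40]);
translate([40, 0, 880]) cube([400, 40, 40]);
translate([40, 0, 1320]) cube([400, 40, 40]);
translate([440, 0, 0]) cube([40, 40, 1840]);


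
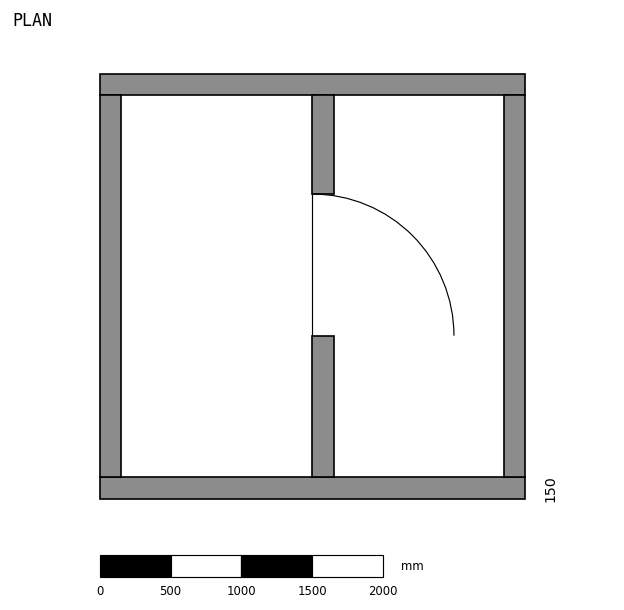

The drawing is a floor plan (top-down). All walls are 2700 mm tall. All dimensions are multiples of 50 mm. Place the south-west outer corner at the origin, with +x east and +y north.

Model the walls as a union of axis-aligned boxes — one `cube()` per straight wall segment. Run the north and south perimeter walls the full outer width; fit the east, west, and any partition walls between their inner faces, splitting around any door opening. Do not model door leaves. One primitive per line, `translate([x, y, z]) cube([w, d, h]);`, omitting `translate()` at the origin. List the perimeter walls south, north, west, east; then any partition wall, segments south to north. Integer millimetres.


cube([3000, 150, 2700]);
translate([0, 2850, 0]) cube([3000, 150, 2700]);
translate([0, 150, 0]) cube([150, 2700, 2700]);
translate([2850, 150, 0]) cube([150, 2700, 2700]);
translate([1500, 150, 0]) cube([150, 1000, 2700]);
translate([1500, 2150, 0]) cube([150, 700, 2700]);
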